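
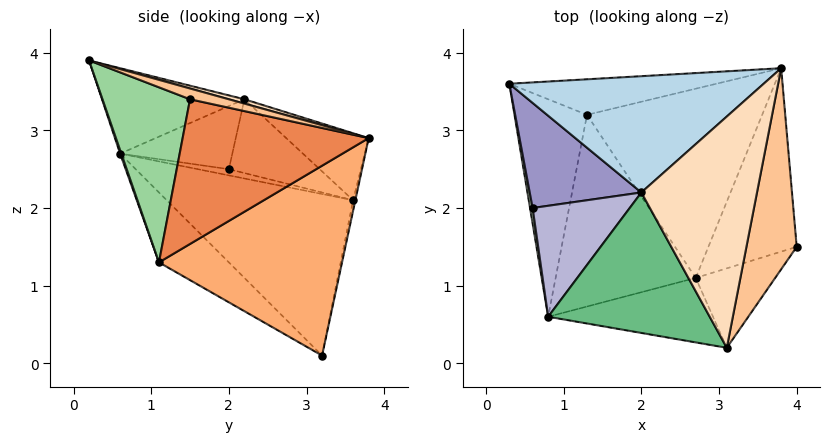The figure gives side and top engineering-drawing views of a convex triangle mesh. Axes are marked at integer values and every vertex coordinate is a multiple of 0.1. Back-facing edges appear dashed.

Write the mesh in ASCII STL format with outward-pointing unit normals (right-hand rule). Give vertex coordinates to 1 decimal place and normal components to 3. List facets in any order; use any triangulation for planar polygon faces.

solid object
 facet normal -0.010 0.980 -0.201
  outer loop
   vertex 1.3 3.2 0.1
   vertex 0.3 3.6 2.1
   vertex 3.8 3.8 2.9
  endloop
 endfacet
 facet normal -0.888 -0.228 -0.399
  outer loop
   vertex 0.8 0.6 2.7
   vertex 0.3 3.6 2.1
   vertex 1.3 3.2 0.1
  endloop
 endfacet
 facet normal -0.219 0.507 0.833
  outer loop
   vertex 2.0 2.2 3.4
   vertex 3.8 3.8 2.9
   vertex 0.3 3.6 2.1
  endloop
 endfacet
 facet normal -0.347 -0.629 -0.696
  outer loop
   vertex 2.7 1.1 1.3
   vertex 0.8 0.6 2.7
   vertex 1.3 3.2 0.1
  endloop
 endfacet
 facet normal 0.853 -0.039 -0.521
  outer loop
   vertex 2.7 1.1 1.3
   vertex 3.8 3.8 2.9
   vertex 4.0 1.5 3.4
  endloop
 endfacet
 facet normal 0.731 0.102 -0.675
  outer loop
   vertex 2.7 1.1 1.3
   vertex 1.3 3.2 0.1
   vertex 3.8 3.8 2.9
  endloop
 endfacet
 facet normal 0.204 0.225 0.953
  outer loop
   vertex 3.1 0.2 3.9
   vertex 4.0 1.5 3.4
   vertex 3.8 3.8 2.9
  endloop
 endfacet
 facet normal 0.036 0.261 0.965
  outer loop
   vertex 3.1 0.2 3.9
   vertex 3.8 3.8 2.9
   vertex 2.0 2.2 3.4
  endloop
 endfacet
 facet normal -0.467 -0.036 0.883
  outer loop
   vertex 3.1 0.2 3.9
   vertex 2.0 2.2 3.4
   vertex 0.8 0.6 2.7
  endloop
 endfacet
 facet normal 0.715 -0.620 -0.324
  outer loop
   vertex 3.1 0.2 3.9
   vertex 2.7 1.1 1.3
   vertex 4.0 1.5 3.4
  endloop
 endfacet
 facet normal 0.007 -0.945 -0.328
  outer loop
   vertex 3.1 0.2 3.9
   vertex 0.8 0.6 2.7
   vertex 2.7 1.1 1.3
  endloop
 endfacet
 facet normal -0.920 -0.077 0.383
  outer loop
   vertex 0.6 2.0 2.5
   vertex 0.3 3.6 2.1
   vertex 0.8 0.6 2.7
  endloop
 endfacet
 facet normal -0.548 0.105 0.830
  outer loop
   vertex 0.6 2.0 2.5
   vertex 2.0 2.2 3.4
   vertex 0.3 3.6 2.1
  endloop
 endfacet
 facet normal -0.545 0.042 0.838
  outer loop
   vertex 0.6 2.0 2.5
   vertex 0.8 0.6 2.7
   vertex 2.0 2.2 3.4
  endloop
 endfacet
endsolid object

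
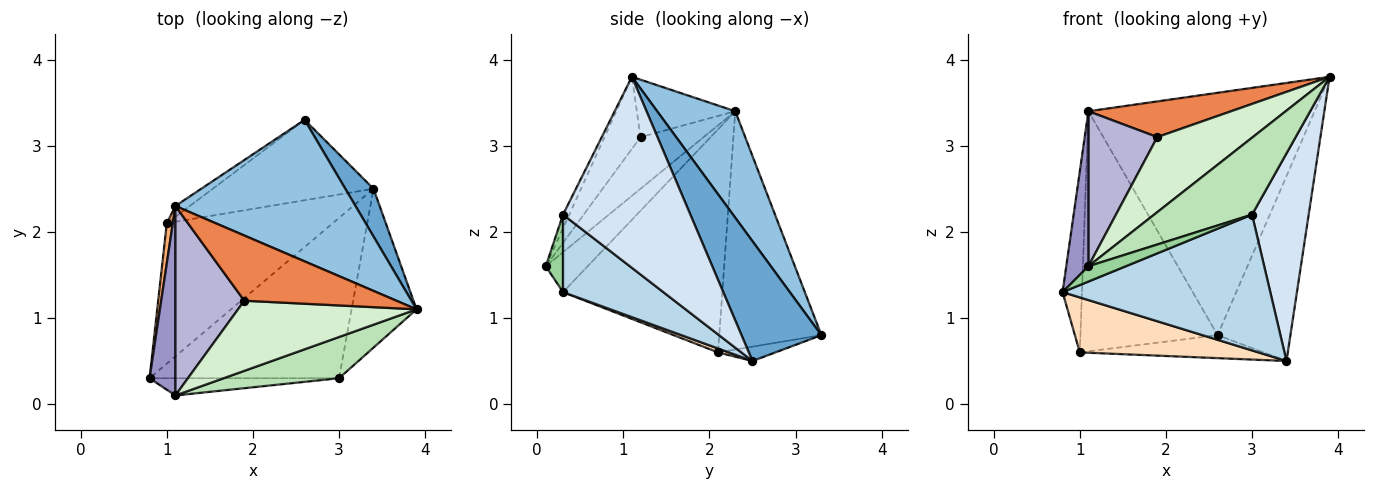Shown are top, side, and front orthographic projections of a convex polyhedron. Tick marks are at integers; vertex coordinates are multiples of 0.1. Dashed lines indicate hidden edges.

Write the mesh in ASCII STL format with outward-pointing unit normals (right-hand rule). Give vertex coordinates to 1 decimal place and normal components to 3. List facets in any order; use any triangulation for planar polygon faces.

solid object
 facet normal 0.728 0.664 0.171
  outer loop
   vertex 3.4 2.5 0.5
   vertex 2.6 3.3 0.8
   vertex 3.9 1.1 3.8
  endloop
 endfacet
 facet normal 0.286 0.828 0.483
  outer loop
   vertex 1.1 2.3 3.4
   vertex 3.9 1.1 3.8
   vertex 2.6 3.3 0.8
  endloop
 endfacet
 facet normal 0.298 -0.617 -0.728
  outer loop
   vertex 3.0 0.3 2.2
   vertex 0.8 0.3 1.3
   vertex 3.4 2.5 0.5
  endloop
 endfacet
 facet normal 0.873 -0.388 -0.297
  outer loop
   vertex 3.0 0.3 2.2
   vertex 3.4 2.5 0.5
   vertex 3.9 1.1 3.8
  endloop
 endfacet
 facet normal -0.314 -0.456 0.833
  outer loop
   vertex 1.9 1.2 3.1
   vertex 3.9 1.1 3.8
   vertex 1.1 2.3 3.4
  endloop
 endfacet
 facet normal -0.992 0.121 0.027
  outer loop
   vertex 1.0 2.1 0.6
   vertex 0.8 0.3 1.3
   vertex 1.1 2.3 3.4
  endloop
 endfacet
 facet normal -0.597 0.802 -0.036
  outer loop
   vertex 1.0 2.1 0.6
   vertex 1.1 2.3 3.4
   vertex 2.6 3.3 0.8
  endloop
 endfacet
 facet normal 0.022 -0.364 -0.931
  outer loop
   vertex 1.0 2.1 0.6
   vertex 3.4 2.5 0.5
   vertex 0.8 0.3 1.3
  endloop
 endfacet
 facet normal -0.086 0.274 -0.958
  outer loop
   vertex 1.0 2.1 0.6
   vertex 2.6 3.3 0.8
   vertex 3.4 2.5 0.5
  endloop
 endfacet
 facet normal 0.293 -0.634 -0.716
  outer loop
   vertex 1.1 0.1 1.6
   vertex 0.8 0.3 1.3
   vertex 3.0 0.3 2.2
  endloop
 endfacet
 facet normal -0.056 -0.880 0.472
  outer loop
   vertex 1.1 0.1 1.6
   vertex 3.0 0.3 2.2
   vertex 3.9 1.1 3.8
  endloop
 endfacet
 facet normal -0.266 -0.704 0.658
  outer loop
   vertex 1.1 0.1 1.6
   vertex 3.9 1.1 3.8
   vertex 1.9 1.2 3.1
  endloop
 endfacet
 facet normal -0.767 -0.406 0.496
  outer loop
   vertex 1.1 0.1 1.6
   vertex 1.1 2.3 3.4
   vertex 0.8 0.3 1.3
  endloop
 endfacet
 facet normal -0.502 -0.548 0.669
  outer loop
   vertex 1.1 0.1 1.6
   vertex 1.9 1.2 3.1
   vertex 1.1 2.3 3.4
  endloop
 endfacet
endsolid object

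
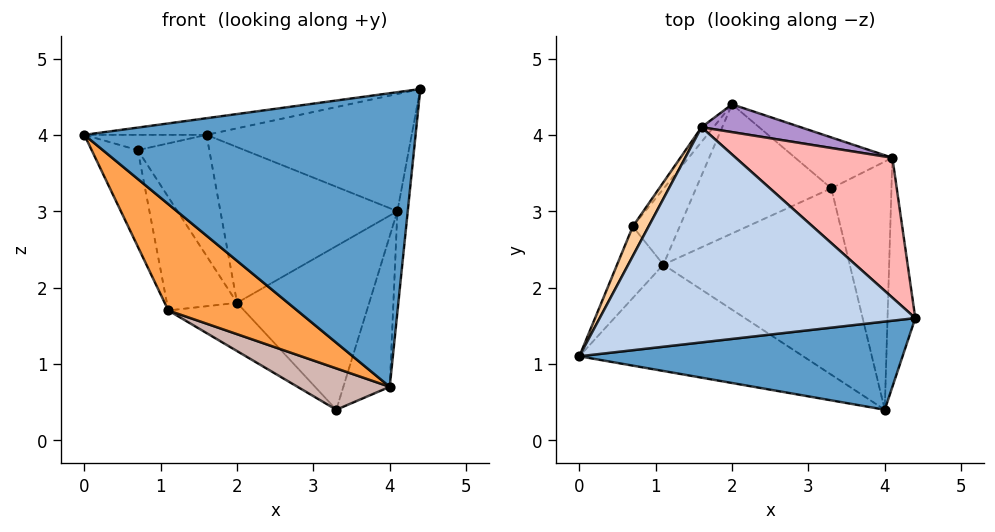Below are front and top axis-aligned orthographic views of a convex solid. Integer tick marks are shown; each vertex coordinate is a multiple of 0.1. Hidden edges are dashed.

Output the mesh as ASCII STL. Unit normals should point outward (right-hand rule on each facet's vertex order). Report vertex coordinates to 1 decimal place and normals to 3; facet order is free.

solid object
 facet normal 0.069 -0.955 0.287
  outer loop
   vertex 4.0 0.4 0.7
   vertex 4.4 1.6 4.6
   vertex 0.0 1.1 4.0
  endloop
 endfacet
 facet normal -0.143 0.076 0.987
  outer loop
   vertex 1.6 4.1 4.0
   vertex 0.0 1.1 4.0
   vertex 4.4 1.6 4.6
  endloop
 endfacet
 facet normal -0.577 -0.577 -0.577
  outer loop
   vertex 1.1 2.3 1.7
   vertex 4.0 0.4 0.7
   vertex 0.0 1.1 4.0
  endloop
 endfacet
 facet normal -0.652 0.348 0.674
  outer loop
   vertex 0.7 2.8 3.8
   vertex 0.0 1.1 4.0
   vertex 1.6 4.1 4.0
  endloop
 endfacet
 facet normal -0.815 0.575 -0.070
  outer loop
   vertex 0.7 2.8 3.8
   vertex 1.6 4.1 4.0
   vertex 2.0 4.4 1.8
  endloop
 endfacet
 facet normal -0.905 0.343 -0.254
  outer loop
   vertex 0.7 2.8 3.8
   vertex 1.1 2.3 1.7
   vertex 0.0 1.1 4.0
  endloop
 endfacet
 facet normal -0.883 0.391 -0.261
  outer loop
   vertex 0.7 2.8 3.8
   vertex 2.0 4.4 1.8
   vertex 1.1 2.3 1.7
  endloop
 endfacet
 facet normal 0.379 0.595 0.709
  outer loop
   vertex 4.1 3.7 3.0
   vertex 1.6 4.1 4.0
   vertex 4.4 1.6 4.6
  endloop
 endfacet
 facet normal 0.222 0.960 0.171
  outer loop
   vertex 4.1 3.7 3.0
   vertex 2.0 4.4 1.8
   vertex 1.6 4.1 4.0
  endloop
 endfacet
 facet normal 0.992 0.052 -0.118
  outer loop
   vertex 4.1 3.7 3.0
   vertex 4.4 1.6 4.6
   vertex 4.0 0.4 0.7
  endloop
 endfacet
 facet normal -0.580 0.285 -0.763
  outer loop
   vertex 3.3 3.3 0.4
   vertex 1.1 2.3 1.7
   vertex 2.0 4.4 1.8
  endloop
 endfacet
 facet normal -0.432 -0.195 -0.881
  outer loop
   vertex 3.3 3.3 0.4
   vertex 4.0 0.4 0.7
   vertex 1.1 2.3 1.7
  endloop
 endfacet
 facet normal 0.439 0.858 -0.267
  outer loop
   vertex 3.3 3.3 0.4
   vertex 2.0 4.4 1.8
   vertex 4.1 3.7 3.0
  endloop
 endfacet
 facet normal 0.929 0.192 -0.315
  outer loop
   vertex 3.3 3.3 0.4
   vertex 4.1 3.7 3.0
   vertex 4.0 0.4 0.7
  endloop
 endfacet
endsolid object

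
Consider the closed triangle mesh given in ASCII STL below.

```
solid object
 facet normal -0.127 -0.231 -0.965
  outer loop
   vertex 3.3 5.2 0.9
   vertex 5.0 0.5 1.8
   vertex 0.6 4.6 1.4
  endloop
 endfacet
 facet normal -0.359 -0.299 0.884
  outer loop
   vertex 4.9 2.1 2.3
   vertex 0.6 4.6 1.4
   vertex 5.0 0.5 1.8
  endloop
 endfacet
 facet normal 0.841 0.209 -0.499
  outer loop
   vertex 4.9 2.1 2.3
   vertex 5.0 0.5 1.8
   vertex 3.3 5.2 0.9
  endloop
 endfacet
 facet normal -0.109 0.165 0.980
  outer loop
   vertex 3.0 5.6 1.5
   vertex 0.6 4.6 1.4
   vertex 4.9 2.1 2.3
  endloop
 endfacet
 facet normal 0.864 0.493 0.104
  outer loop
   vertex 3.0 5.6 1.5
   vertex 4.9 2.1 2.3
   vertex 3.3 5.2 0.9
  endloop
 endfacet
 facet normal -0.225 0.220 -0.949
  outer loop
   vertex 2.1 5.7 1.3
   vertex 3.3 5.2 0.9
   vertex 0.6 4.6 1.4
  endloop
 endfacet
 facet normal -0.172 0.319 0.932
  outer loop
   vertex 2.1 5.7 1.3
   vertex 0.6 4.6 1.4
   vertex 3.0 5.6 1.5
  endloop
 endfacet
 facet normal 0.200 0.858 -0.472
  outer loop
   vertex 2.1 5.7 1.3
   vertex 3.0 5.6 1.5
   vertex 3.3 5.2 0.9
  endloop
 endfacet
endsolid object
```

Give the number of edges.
12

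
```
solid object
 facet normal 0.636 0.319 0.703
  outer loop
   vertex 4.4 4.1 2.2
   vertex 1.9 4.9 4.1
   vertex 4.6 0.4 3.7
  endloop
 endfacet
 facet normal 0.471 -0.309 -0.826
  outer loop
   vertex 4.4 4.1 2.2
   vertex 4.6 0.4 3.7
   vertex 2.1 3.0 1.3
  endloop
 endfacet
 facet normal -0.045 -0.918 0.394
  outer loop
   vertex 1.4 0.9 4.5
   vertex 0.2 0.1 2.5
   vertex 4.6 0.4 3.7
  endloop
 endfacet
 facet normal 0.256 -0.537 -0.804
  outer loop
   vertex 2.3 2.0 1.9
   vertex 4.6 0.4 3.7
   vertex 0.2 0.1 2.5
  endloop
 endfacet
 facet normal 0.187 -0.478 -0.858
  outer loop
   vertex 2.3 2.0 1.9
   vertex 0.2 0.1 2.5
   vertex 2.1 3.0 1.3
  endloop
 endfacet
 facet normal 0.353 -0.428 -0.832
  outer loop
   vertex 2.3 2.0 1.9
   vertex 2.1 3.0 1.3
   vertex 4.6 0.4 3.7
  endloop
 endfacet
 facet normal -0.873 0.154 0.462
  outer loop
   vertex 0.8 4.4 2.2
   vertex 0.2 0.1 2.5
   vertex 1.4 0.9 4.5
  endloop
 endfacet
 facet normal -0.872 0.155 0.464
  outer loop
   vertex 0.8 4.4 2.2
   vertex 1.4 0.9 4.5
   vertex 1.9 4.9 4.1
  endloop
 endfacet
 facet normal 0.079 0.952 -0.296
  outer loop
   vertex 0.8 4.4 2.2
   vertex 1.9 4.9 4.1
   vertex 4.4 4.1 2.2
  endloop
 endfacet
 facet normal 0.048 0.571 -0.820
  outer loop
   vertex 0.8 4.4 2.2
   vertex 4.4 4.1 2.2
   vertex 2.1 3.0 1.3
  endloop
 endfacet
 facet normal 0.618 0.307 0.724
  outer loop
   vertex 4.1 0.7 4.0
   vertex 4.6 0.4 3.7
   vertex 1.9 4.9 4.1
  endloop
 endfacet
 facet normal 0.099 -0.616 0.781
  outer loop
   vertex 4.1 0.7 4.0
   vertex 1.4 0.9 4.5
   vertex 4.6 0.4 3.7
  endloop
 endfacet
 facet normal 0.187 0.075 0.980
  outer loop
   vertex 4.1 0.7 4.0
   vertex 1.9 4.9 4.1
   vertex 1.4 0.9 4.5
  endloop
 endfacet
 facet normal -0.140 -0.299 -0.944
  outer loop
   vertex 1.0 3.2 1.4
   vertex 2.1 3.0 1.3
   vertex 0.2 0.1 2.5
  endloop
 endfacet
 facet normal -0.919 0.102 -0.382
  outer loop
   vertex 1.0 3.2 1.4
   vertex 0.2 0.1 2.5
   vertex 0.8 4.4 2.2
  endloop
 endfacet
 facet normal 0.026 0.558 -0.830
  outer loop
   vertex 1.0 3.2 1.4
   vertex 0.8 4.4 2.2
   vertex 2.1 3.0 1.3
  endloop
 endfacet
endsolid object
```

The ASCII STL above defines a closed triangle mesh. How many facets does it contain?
16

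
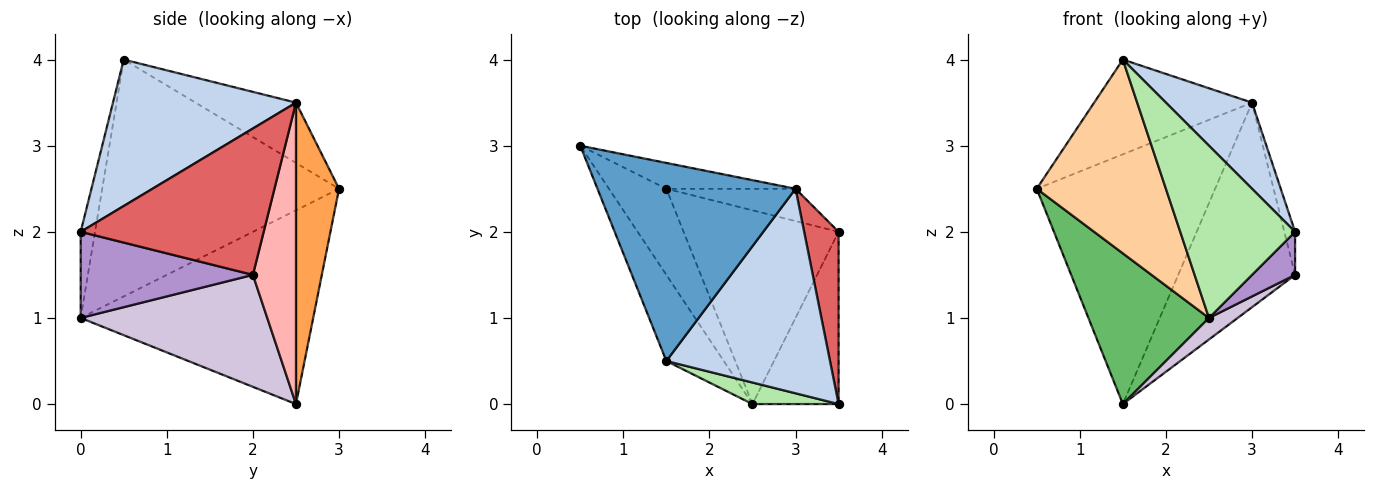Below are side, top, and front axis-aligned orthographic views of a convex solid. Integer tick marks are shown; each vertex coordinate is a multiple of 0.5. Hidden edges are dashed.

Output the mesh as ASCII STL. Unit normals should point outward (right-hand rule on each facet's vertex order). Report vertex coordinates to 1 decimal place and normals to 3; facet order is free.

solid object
 facet normal -0.265 0.416 0.870
  outer loop
   vertex 3.0 2.5 3.5
   vertex 0.5 3.0 2.5
   vertex 1.5 0.5 4.0
  endloop
 endfacet
 facet normal 0.636 -0.299 0.711
  outer loop
   vertex 3.0 2.5 3.5
   vertex 1.5 0.5 4.0
   vertex 3.5 0.0 2.0
  endloop
 endfacet
 facet normal 0.233 0.967 -0.100
  outer loop
   vertex 3.0 2.5 3.5
   vertex 1.5 2.5 0.0
   vertex 0.5 3.0 2.5
  endloop
 endfacet
 facet normal -0.859 -0.468 -0.208
  outer loop
   vertex 2.5 0.0 1.0
   vertex 1.5 0.5 4.0
   vertex 0.5 3.0 2.5
  endloop
 endfacet
 facet normal -0.859 -0.445 -0.254
  outer loop
   vertex 2.5 0.0 1.0
   vertex 0.5 3.0 2.5
   vertex 1.5 2.5 0.0
  endloop
 endfacet
 facet normal -0.123 -0.985 0.123
  outer loop
   vertex 2.5 0.0 1.0
   vertex 3.5 0.0 2.0
   vertex 1.5 0.5 4.0
  endloop
 endfacet
 facet normal 0.972 0.057 0.229
  outer loop
   vertex 3.5 2.0 1.5
   vertex 3.0 2.5 3.5
   vertex 3.5 0.0 2.0
  endloop
 endfacet
 facet normal 0.342 0.928 -0.147
  outer loop
   vertex 3.5 2.0 1.5
   vertex 1.5 2.5 0.0
   vertex 3.0 2.5 3.5
  endloop
 endfacet
 facet normal 0.696 -0.174 -0.696
  outer loop
   vertex 3.5 2.0 1.5
   vertex 3.5 0.0 2.0
   vertex 2.5 0.0 1.0
  endloop
 endfacet
 facet normal 0.583 -0.090 -0.807
  outer loop
   vertex 3.5 2.0 1.5
   vertex 2.5 0.0 1.0
   vertex 1.5 2.5 0.0
  endloop
 endfacet
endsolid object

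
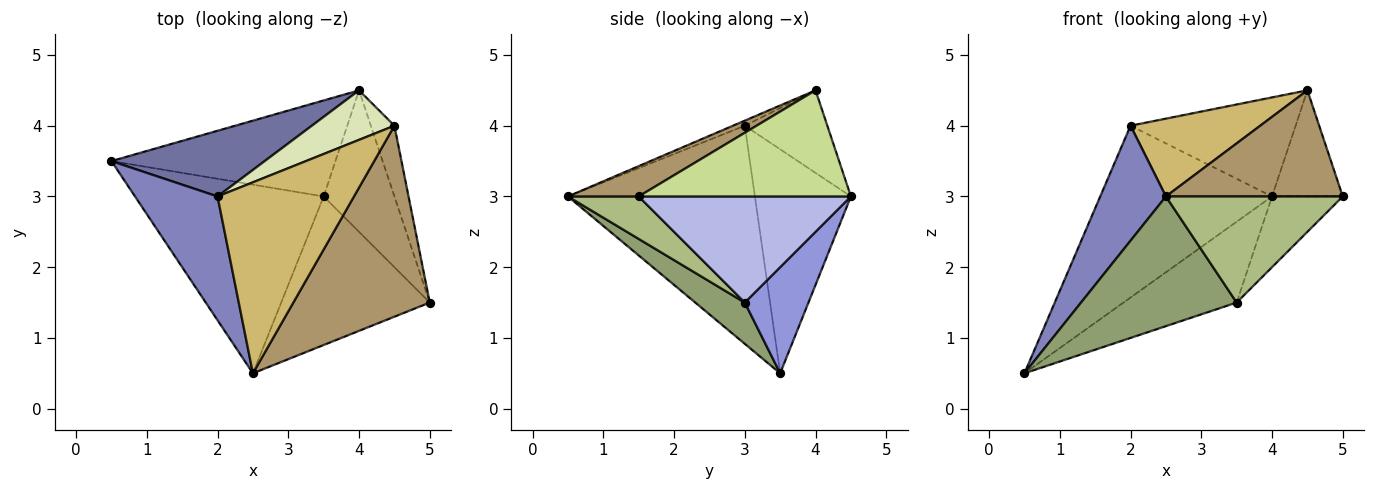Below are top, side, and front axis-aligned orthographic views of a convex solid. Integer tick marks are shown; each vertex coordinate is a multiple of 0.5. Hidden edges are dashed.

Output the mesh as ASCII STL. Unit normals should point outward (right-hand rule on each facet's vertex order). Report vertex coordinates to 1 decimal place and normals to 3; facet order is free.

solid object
 facet normal -0.463 0.828 0.317
  outer loop
   vertex 2.0 3.0 4.0
   vertex 4.0 4.5 3.0
   vertex 0.5 3.5 0.5
  endloop
 endfacet
 facet normal -0.889 -0.312 0.336
  outer loop
   vertex 2.0 3.0 4.0
   vertex 0.5 3.5 0.5
   vertex 2.5 0.5 3.0
  endloop
 endfacet
 facet normal 0.341 0.606 -0.719
  outer loop
   vertex 3.5 3.0 1.5
   vertex 0.5 3.5 0.5
   vertex 4.0 4.5 3.0
  endloop
 endfacet
 facet normal 0.802 0.267 -0.535
  outer loop
   vertex 3.5 3.0 1.5
   vertex 4.0 4.5 3.0
   vertex 5.0 1.5 3.0
  endloop
 endfacet
 facet normal 0.177 -0.558 -0.811
  outer loop
   vertex 3.5 3.0 1.5
   vertex 2.5 0.5 3.0
   vertex 0.5 3.5 0.5
  endloop
 endfacet
 facet normal 0.226 -0.566 -0.793
  outer loop
   vertex 3.5 3.0 1.5
   vertex 5.0 1.5 3.0
   vertex 2.5 0.5 3.0
  endloop
 endfacet
 facet normal 0.928 0.309 -0.206
  outer loop
   vertex 4.5 4.0 4.5
   vertex 5.0 1.5 3.0
   vertex 4.0 4.5 3.0
  endloop
 endfacet
 facet normal -0.408 0.816 0.408
  outer loop
   vertex 4.5 4.0 4.5
   vertex 4.0 4.5 3.0
   vertex 2.0 3.0 4.0
  endloop
 endfacet
 facet normal 0.191 -0.477 0.858
  outer loop
   vertex 4.5 4.0 4.5
   vertex 2.5 0.5 3.0
   vertex 5.0 1.5 3.0
  endloop
 endfacet
 facet normal -0.034 -0.377 0.926
  outer loop
   vertex 4.5 4.0 4.5
   vertex 2.0 3.0 4.0
   vertex 2.5 0.5 3.0
  endloop
 endfacet
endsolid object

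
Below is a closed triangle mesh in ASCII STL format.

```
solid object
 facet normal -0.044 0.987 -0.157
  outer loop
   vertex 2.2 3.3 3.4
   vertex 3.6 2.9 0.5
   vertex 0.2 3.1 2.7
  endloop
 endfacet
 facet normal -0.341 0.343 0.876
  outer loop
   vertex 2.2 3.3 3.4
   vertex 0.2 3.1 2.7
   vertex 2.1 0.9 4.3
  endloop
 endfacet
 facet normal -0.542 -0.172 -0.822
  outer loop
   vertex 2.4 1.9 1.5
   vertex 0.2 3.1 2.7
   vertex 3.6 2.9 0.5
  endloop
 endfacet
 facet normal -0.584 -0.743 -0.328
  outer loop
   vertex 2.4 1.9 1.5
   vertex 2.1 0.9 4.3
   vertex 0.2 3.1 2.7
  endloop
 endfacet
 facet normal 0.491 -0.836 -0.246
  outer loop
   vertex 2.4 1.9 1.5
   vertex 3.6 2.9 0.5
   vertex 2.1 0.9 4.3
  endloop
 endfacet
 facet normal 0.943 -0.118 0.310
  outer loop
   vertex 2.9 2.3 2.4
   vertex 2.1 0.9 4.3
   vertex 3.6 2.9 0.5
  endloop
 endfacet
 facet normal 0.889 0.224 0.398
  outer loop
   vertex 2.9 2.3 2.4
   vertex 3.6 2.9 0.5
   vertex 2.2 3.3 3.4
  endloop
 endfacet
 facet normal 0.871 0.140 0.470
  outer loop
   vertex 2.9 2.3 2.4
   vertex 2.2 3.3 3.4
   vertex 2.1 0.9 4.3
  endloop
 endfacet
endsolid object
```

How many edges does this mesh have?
12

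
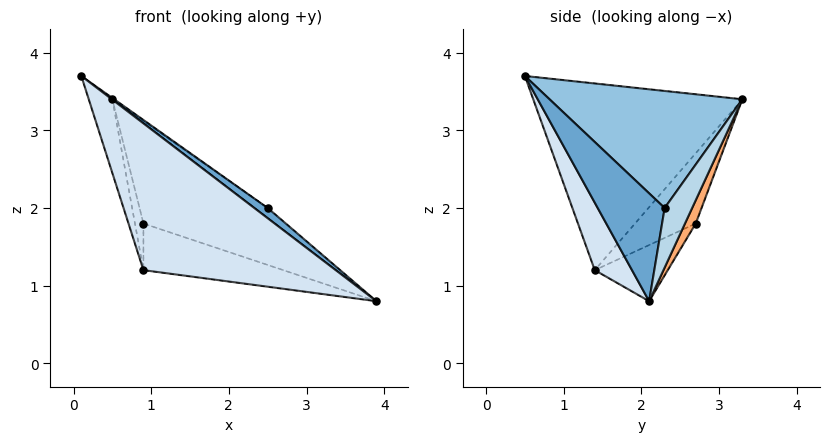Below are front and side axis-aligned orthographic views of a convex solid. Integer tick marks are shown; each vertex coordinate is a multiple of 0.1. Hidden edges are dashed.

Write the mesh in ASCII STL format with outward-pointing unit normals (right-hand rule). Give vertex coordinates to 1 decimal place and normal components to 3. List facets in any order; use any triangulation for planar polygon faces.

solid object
 facet normal 0.635 -0.127 0.762
  outer loop
   vertex 2.5 2.3 2.0
   vertex 0.1 0.5 3.7
   vertex 3.9 2.1 0.8
  endloop
 endfacet
 facet normal 0.575 0.005 0.818
  outer loop
   vertex 2.5 2.3 2.0
   vertex 0.5 3.3 3.4
   vertex 0.1 0.5 3.7
  endloop
 endfacet
 facet normal 0.644 0.308 0.700
  outer loop
   vertex 2.5 2.3 2.0
   vertex 3.9 2.1 0.8
   vertex 0.5 3.3 3.4
  endloop
 endfacet
 facet normal 0.182 -0.942 -0.281
  outer loop
   vertex 0.9 1.4 1.2
   vertex 3.9 2.1 0.8
   vertex 0.1 0.5 3.7
  endloop
 endfacet
 facet normal -0.957 0.108 -0.267
  outer loop
   vertex 0.9 1.4 1.2
   vertex 0.1 0.5 3.7
   vertex 0.5 3.3 3.4
  endloop
 endfacet
 facet normal 0.077 0.940 -0.333
  outer loop
   vertex 0.9 2.7 1.8
   vertex 0.5 3.3 3.4
   vertex 3.9 2.1 0.8
  endloop
 endfacet
 facet normal -0.214 0.409 -0.887
  outer loop
   vertex 0.9 2.7 1.8
   vertex 3.9 2.1 0.8
   vertex 0.9 1.4 1.2
  endloop
 endfacet
 facet normal -0.949 0.132 -0.287
  outer loop
   vertex 0.9 2.7 1.8
   vertex 0.9 1.4 1.2
   vertex 0.5 3.3 3.4
  endloop
 endfacet
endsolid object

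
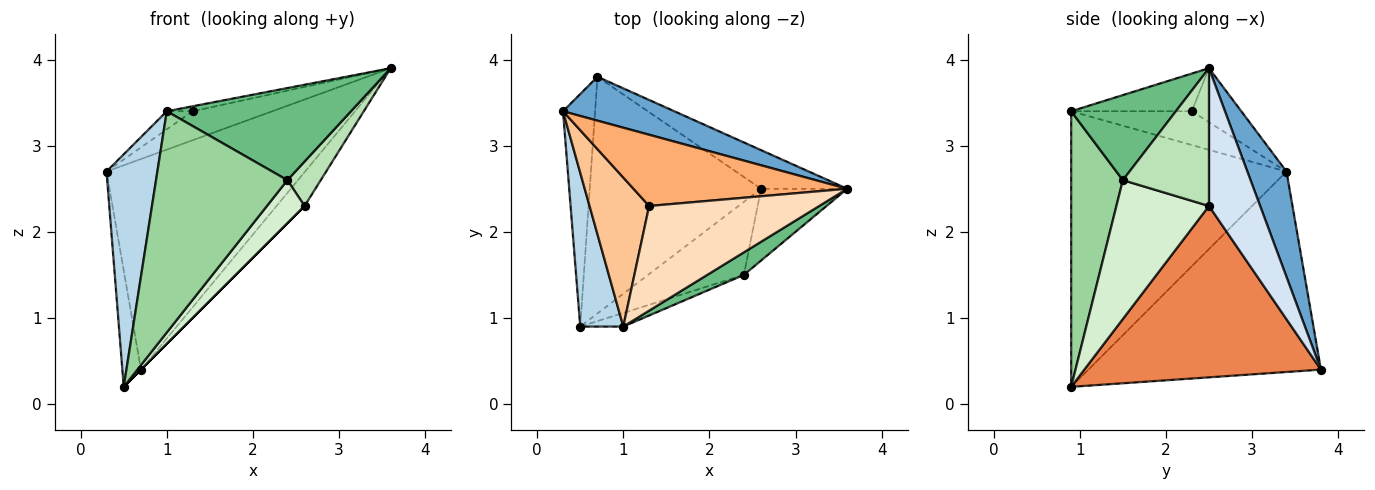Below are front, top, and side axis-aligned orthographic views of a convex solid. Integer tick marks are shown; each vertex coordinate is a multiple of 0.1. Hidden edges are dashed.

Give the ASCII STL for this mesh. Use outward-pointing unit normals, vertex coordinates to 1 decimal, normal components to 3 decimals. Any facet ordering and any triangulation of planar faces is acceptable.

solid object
 facet normal 0.189 0.961 0.200
  outer loop
   vertex 0.7 3.8 0.4
   vertex 0.3 3.4 2.7
   vertex 3.6 2.5 3.9
  endloop
 endfacet
 facet normal -0.984 0.079 -0.157
  outer loop
   vertex 0.7 3.8 0.4
   vertex 0.5 0.9 0.2
   vertex 0.3 3.4 2.7
  endloop
 endfacet
 facet normal -0.962 -0.227 0.150
  outer loop
   vertex 1.0 0.9 3.4
   vertex 0.3 3.4 2.7
   vertex 0.5 0.9 0.2
  endloop
 endfacet
 facet normal 0.769 0.421 -0.481
  outer loop
   vertex 2.6 2.5 2.3
   vertex 0.7 3.8 0.4
   vertex 3.6 2.5 3.9
  endloop
 endfacet
 facet normal 0.707 0.000 -0.707
  outer loop
   vertex 2.6 2.5 2.3
   vertex 0.5 0.9 0.2
   vertex 0.7 3.8 0.4
  endloop
 endfacet
 facet normal -0.228 0.367 0.902
  outer loop
   vertex 1.3 2.3 3.4
   vertex 3.6 2.5 3.9
   vertex 0.3 3.4 2.7
  endloop
 endfacet
 facet normal -0.490 0.105 0.865
  outer loop
   vertex 1.3 2.3 3.4
   vertex 0.3 3.4 2.7
   vertex 1.0 0.9 3.4
  endloop
 endfacet
 facet normal -0.216 0.046 0.975
  outer loop
   vertex 1.3 2.3 3.4
   vertex 1.0 0.9 3.4
   vertex 3.6 2.5 3.9
  endloop
 endfacet
 facet normal 0.483 -0.850 0.208
  outer loop
   vertex 2.4 1.5 2.6
   vertex 3.6 2.5 3.9
   vertex 1.0 0.9 3.4
  endloop
 endfacet
 facet normal 0.366 -0.929 -0.057
  outer loop
   vertex 2.4 1.5 2.6
   vertex 1.0 0.9 3.4
   vertex 0.5 0.9 0.2
  endloop
 endfacet
 facet normal 0.806 -0.312 -0.504
  outer loop
   vertex 2.4 1.5 2.6
   vertex 2.6 2.5 2.3
   vertex 3.6 2.5 3.9
  endloop
 endfacet
 facet normal 0.780 -0.318 -0.538
  outer loop
   vertex 2.4 1.5 2.6
   vertex 0.5 0.9 0.2
   vertex 2.6 2.5 2.3
  endloop
 endfacet
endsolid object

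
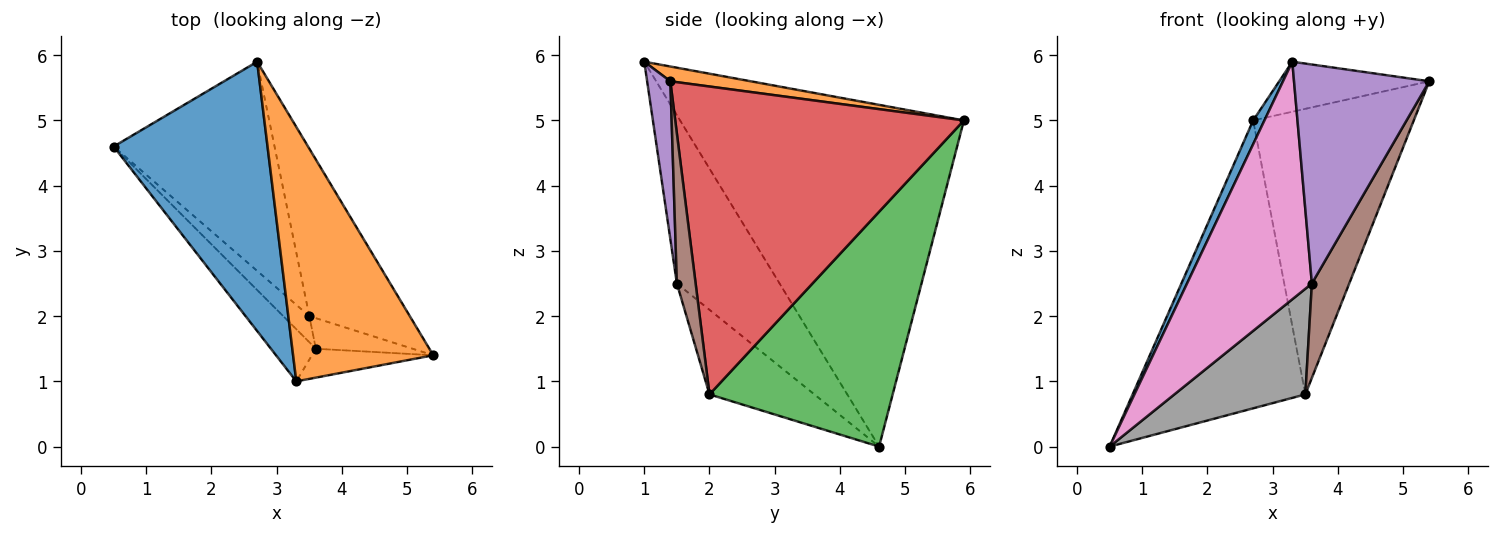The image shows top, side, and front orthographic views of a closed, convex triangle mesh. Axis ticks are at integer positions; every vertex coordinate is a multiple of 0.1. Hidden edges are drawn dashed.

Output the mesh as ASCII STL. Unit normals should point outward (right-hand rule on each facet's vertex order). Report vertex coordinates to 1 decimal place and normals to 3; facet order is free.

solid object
 facet normal -0.911 -0.036 0.410
  outer loop
   vertex 3.3 1.0 5.9
   vertex 2.7 5.9 5.0
   vertex 0.5 4.6 0.0
  endloop
 endfacet
 facet normal 0.103 0.192 0.976
  outer loop
   vertex 3.3 1.0 5.9
   vertex 5.4 1.4 5.6
   vertex 2.7 5.9 5.0
  endloop
 endfacet
 facet normal 0.651 0.614 -0.446
  outer loop
   vertex 3.5 2.0 0.8
   vertex 0.5 4.6 0.0
   vertex 2.7 5.9 5.0
  endloop
 endfacet
 facet normal 0.840 0.468 -0.274
  outer loop
   vertex 3.5 2.0 0.8
   vertex 2.7 5.9 5.0
   vertex 5.4 1.4 5.6
  endloop
 endfacet
 facet normal 0.168 -0.977 -0.129
  outer loop
   vertex 3.6 1.5 2.5
   vertex 5.4 1.4 5.6
   vertex 3.3 1.0 5.9
  endloop
 endfacet
 facet normal 0.431 -0.859 -0.278
  outer loop
   vertex 3.6 1.5 2.5
   vertex 3.5 2.0 0.8
   vertex 5.4 1.4 5.6
  endloop
 endfacet
 facet normal -0.626 -0.761 -0.167
  outer loop
   vertex 3.6 1.5 2.5
   vertex 3.3 1.0 5.9
   vertex 0.5 4.6 0.0
  endloop
 endfacet
 facet normal -0.614 -0.766 -0.189
  outer loop
   vertex 3.6 1.5 2.5
   vertex 0.5 4.6 0.0
   vertex 3.5 2.0 0.8
  endloop
 endfacet
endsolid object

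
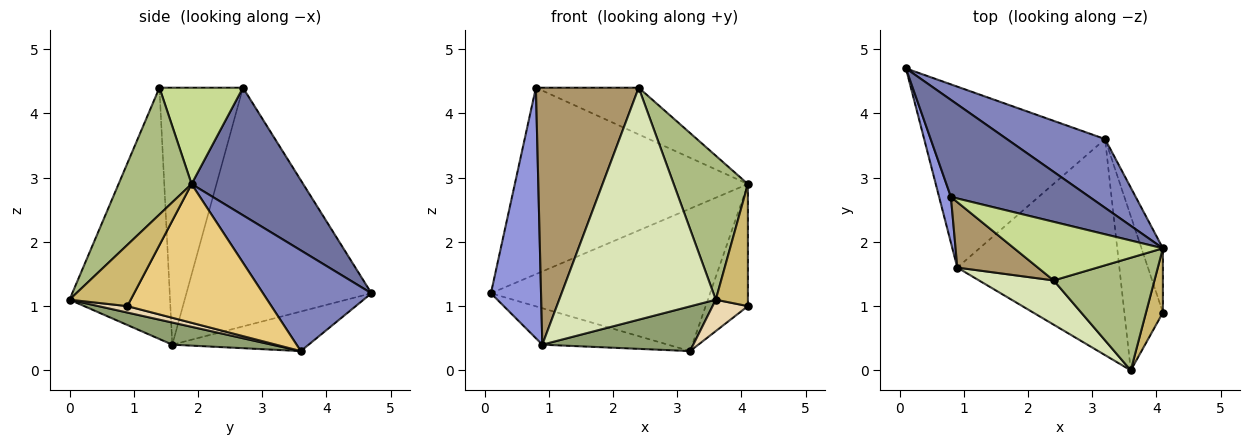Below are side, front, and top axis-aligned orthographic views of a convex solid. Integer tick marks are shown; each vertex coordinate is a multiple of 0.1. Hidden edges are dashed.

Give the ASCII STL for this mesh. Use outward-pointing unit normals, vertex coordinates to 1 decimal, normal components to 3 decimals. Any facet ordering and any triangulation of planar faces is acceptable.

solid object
 facet normal 0.391 0.816 0.425
  outer loop
   vertex 0.8 2.7 4.4
   vertex 4.1 1.9 2.9
   vertex 0.1 4.7 1.2
  endloop
 endfacet
 facet normal 0.407 0.823 0.397
  outer loop
   vertex 3.2 3.6 0.3
   vertex 0.1 4.7 1.2
   vertex 4.1 1.9 2.9
  endloop
 endfacet
 facet normal -0.964 -0.261 0.048
  outer loop
   vertex 0.9 1.6 0.4
   vertex 0.8 2.7 4.4
   vertex 0.1 4.7 1.2
  endloop
 endfacet
 facet normal -0.210 0.193 -0.958
  outer loop
   vertex 0.9 1.6 0.4
   vertex 0.1 4.7 1.2
   vertex 3.2 3.6 0.3
  endloop
 endfacet
 facet normal 0.133 -0.201 -0.971
  outer loop
   vertex 0.9 1.6 0.4
   vertex 3.2 3.6 0.3
   vertex 3.6 0.0 1.1
  endloop
 endfacet
 facet normal 0.613 -0.623 0.487
  outer loop
   vertex 2.4 1.4 4.4
   vertex 3.6 0.0 1.1
   vertex 4.1 1.9 2.9
  endloop
 endfacet
 facet normal 0.452 0.556 0.698
  outer loop
   vertex 2.4 1.4 4.4
   vertex 4.1 1.9 2.9
   vertex 0.8 2.7 4.4
  endloop
 endfacet
 facet normal -0.533 -0.831 0.159
  outer loop
   vertex 2.4 1.4 4.4
   vertex 0.9 1.6 0.4
   vertex 3.6 0.0 1.1
  endloop
 endfacet
 facet normal -0.619 -0.761 0.194
  outer loop
   vertex 2.4 1.4 4.4
   vertex 0.8 2.7 4.4
   vertex 0.9 1.6 0.4
  endloop
 endfacet
 facet normal 0.860 -0.451 0.238
  outer loop
   vertex 4.1 0.9 1.0
   vertex 4.1 1.9 2.9
   vertex 3.6 0.0 1.1
  endloop
 endfacet
 facet normal 0.949 0.278 -0.147
  outer loop
   vertex 4.1 0.9 1.0
   vertex 3.2 3.6 0.3
   vertex 4.1 1.9 2.9
  endloop
 endfacet
 facet normal 0.161 -0.197 -0.967
  outer loop
   vertex 4.1 0.9 1.0
   vertex 3.6 0.0 1.1
   vertex 3.2 3.6 0.3
  endloop
 endfacet
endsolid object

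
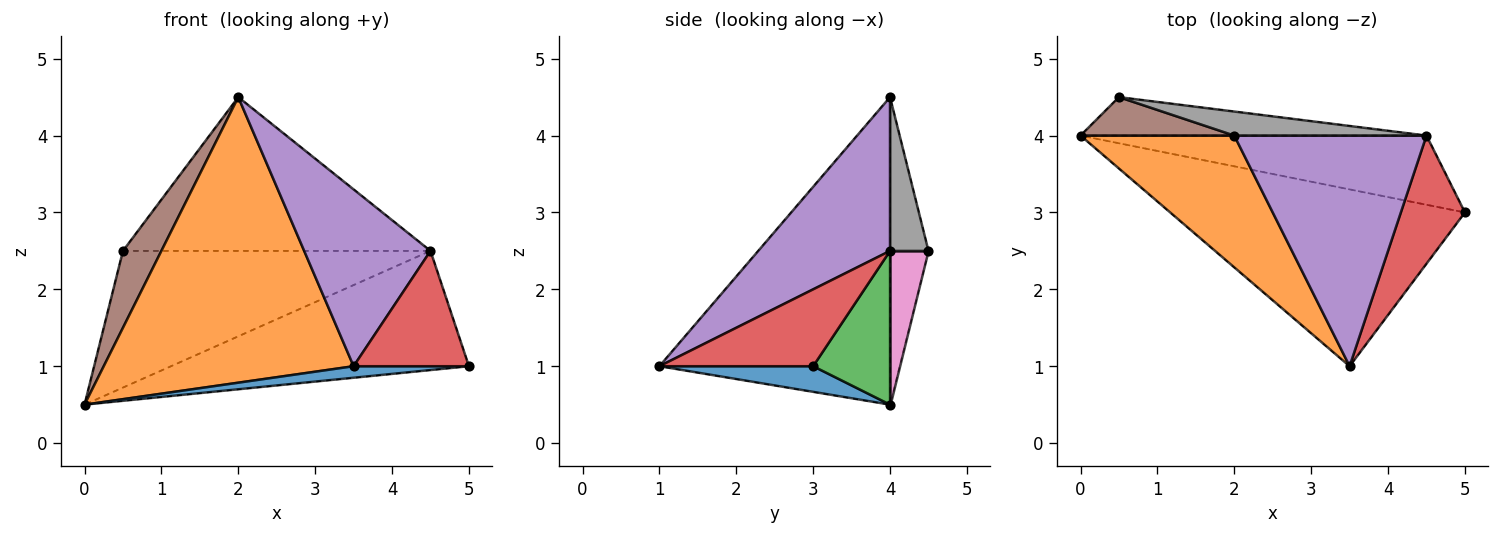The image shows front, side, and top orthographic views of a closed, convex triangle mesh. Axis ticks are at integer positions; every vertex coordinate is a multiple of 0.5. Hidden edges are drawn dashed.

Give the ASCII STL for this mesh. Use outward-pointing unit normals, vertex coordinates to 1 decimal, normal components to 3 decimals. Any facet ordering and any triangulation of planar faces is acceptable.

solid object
 facet normal 0.086 -0.065 -0.994
  outer loop
   vertex 3.5 1.0 1.0
   vertex 0.0 4.0 0.5
   vertex 5.0 3.0 1.0
  endloop
 endfacet
 facet normal -0.642 -0.696 0.321
  outer loop
   vertex 2.0 4.0 4.5
   vertex 0.0 4.0 0.5
   vertex 3.5 1.0 1.0
  endloop
 endfacet
 facet normal 0.218 0.844 -0.490
  outer loop
   vertex 4.5 4.0 2.5
   vertex 5.0 3.0 1.0
   vertex 0.0 4.0 0.5
  endloop
 endfacet
 facet normal 0.666 -0.499 0.555
  outer loop
   vertex 4.5 4.0 2.5
   vertex 3.5 1.0 1.0
   vertex 5.0 3.0 1.0
  endloop
 endfacet
 facet normal 0.536 -0.514 0.670
  outer loop
   vertex 4.5 4.0 2.5
   vertex 2.0 4.0 4.5
   vertex 3.5 1.0 1.0
  endloop
 endfacet
 facet normal -0.667 -0.667 0.333
  outer loop
   vertex 0.5 4.5 2.5
   vertex 0.0 4.0 0.5
   vertex 2.0 4.0 4.5
  endloop
 endfacet
 facet normal 0.119 0.956 -0.269
  outer loop
   vertex 0.5 4.5 2.5
   vertex 4.5 4.0 2.5
   vertex 0.0 4.0 0.5
  endloop
 endfacet
 facet normal 0.123 0.981 0.153
  outer loop
   vertex 0.5 4.5 2.5
   vertex 2.0 4.0 4.5
   vertex 4.5 4.0 2.5
  endloop
 endfacet
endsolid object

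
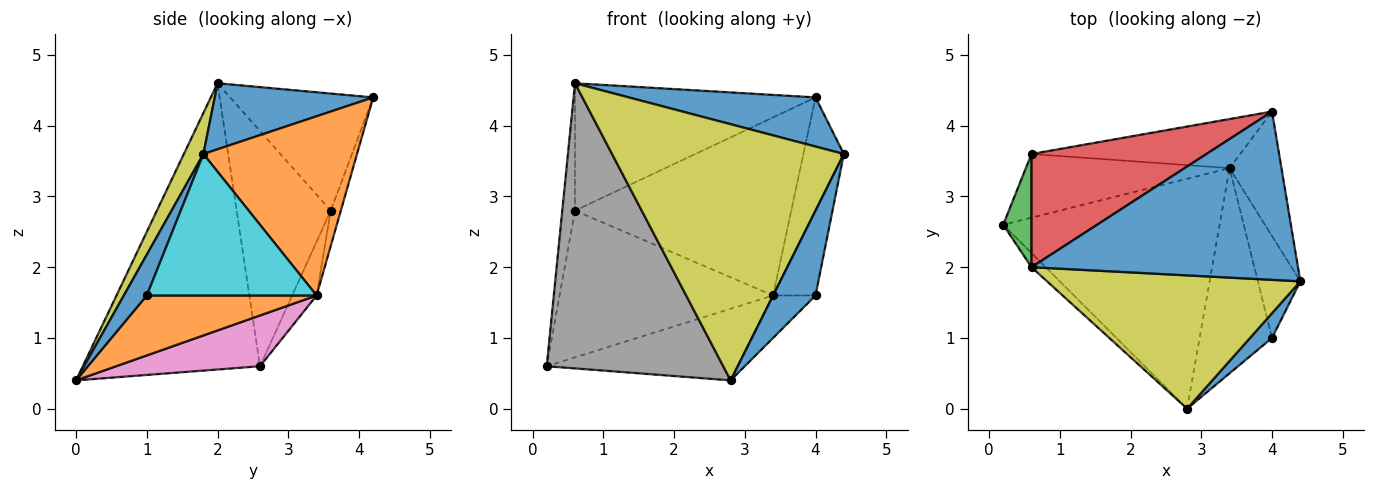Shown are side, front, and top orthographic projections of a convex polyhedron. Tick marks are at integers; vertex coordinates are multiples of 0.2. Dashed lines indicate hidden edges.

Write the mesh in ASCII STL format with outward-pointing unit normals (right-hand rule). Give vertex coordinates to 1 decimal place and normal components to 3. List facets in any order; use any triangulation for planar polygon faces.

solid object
 facet normal 0.231 -0.273 0.934
  outer loop
   vertex 0.6 2.0 4.6
   vertex 4.4 1.8 3.6
   vertex 4.0 4.2 4.4
  endloop
 endfacet
 facet normal 0.931 0.245 -0.270
  outer loop
   vertex 3.4 3.4 1.6
   vertex 4.0 4.2 4.4
   vertex 4.4 1.8 3.6
  endloop
 endfacet
 facet normal -0.984 0.133 0.118
  outer loop
   vertex 0.6 3.6 2.8
   vertex 0.2 2.6 0.6
   vertex 0.6 2.0 4.6
  endloop
 endfacet
 facet normal -0.406 0.683 0.607
  outer loop
   vertex 0.6 3.6 2.8
   vertex 0.6 2.0 4.6
   vertex 4.0 4.2 4.4
  endloop
 endfacet
 facet normal -0.104 0.912 -0.396
  outer loop
   vertex 0.6 3.6 2.8
   vertex 3.4 3.4 1.6
   vertex 0.2 2.6 0.6
  endloop
 endfacet
 facet normal -0.045 0.963 -0.266
  outer loop
   vertex 0.6 3.6 2.8
   vertex 4.0 4.2 4.4
   vertex 3.4 3.4 1.6
  endloop
 endfacet
 facet normal 0.219 0.290 -0.932
  outer loop
   vertex 2.8 0.0 0.4
   vertex 0.2 2.6 0.6
   vertex 3.4 3.4 1.6
  endloop
 endfacet
 facet normal -0.708 -0.705 -0.035
  outer loop
   vertex 2.8 0.0 0.4
   vertex 0.6 2.0 4.6
   vertex 0.2 2.6 0.6
  endloop
 endfacet
 facet normal 0.075 -0.885 0.460
  outer loop
   vertex 2.8 0.0 0.4
   vertex 4.4 1.8 3.6
   vertex 0.6 2.0 4.6
  endloop
 endfacet
 facet normal 0.931 0.233 -0.279
  outer loop
   vertex 4.0 1.0 1.6
   vertex 3.4 3.4 1.6
   vertex 4.4 1.8 3.6
  endloop
 endfacet
 facet normal 0.461 -0.852 0.248
  outer loop
   vertex 4.0 1.0 1.6
   vertex 4.4 1.8 3.6
   vertex 2.8 0.0 0.4
  endloop
 endfacet
 facet normal 0.630 0.157 -0.761
  outer loop
   vertex 4.0 1.0 1.6
   vertex 2.8 0.0 0.4
   vertex 3.4 3.4 1.6
  endloop
 endfacet
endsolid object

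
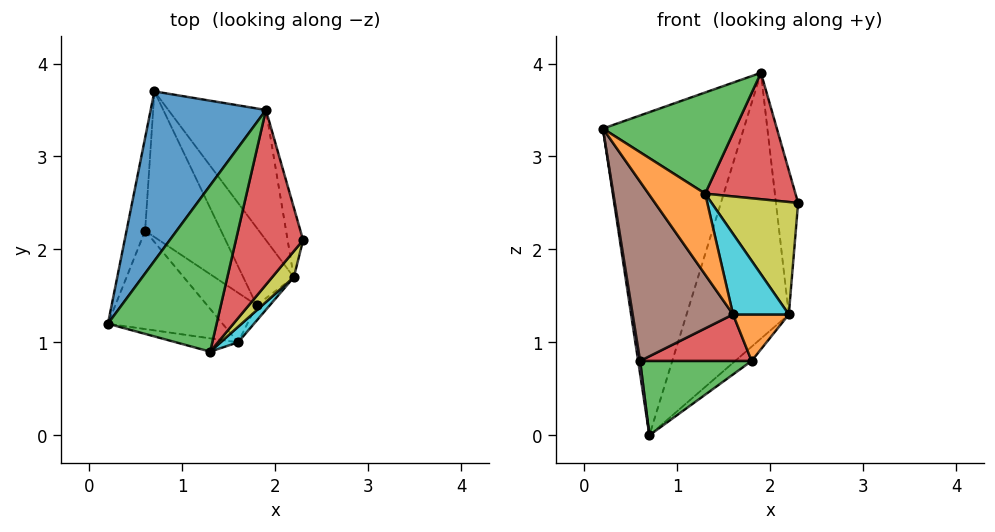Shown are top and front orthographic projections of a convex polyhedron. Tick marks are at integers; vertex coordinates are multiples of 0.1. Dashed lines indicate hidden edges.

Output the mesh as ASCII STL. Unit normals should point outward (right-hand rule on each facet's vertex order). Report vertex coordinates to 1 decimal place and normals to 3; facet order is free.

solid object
 facet normal -0.806 0.524 0.275
  outer loop
   vertex 1.9 3.5 3.9
   vertex 0.7 3.7 0.0
   vertex 0.2 1.2 3.3
  endloop
 endfacet
 facet normal -0.349 -0.925 -0.152
  outer loop
   vertex 1.3 0.9 2.6
   vertex 0.2 1.2 3.3
   vertex 1.6 1.0 1.3
  endloop
 endfacet
 facet normal 0.373 -0.482 0.793
  outer loop
   vertex 1.3 0.9 2.6
   vertex 1.9 3.5 3.9
   vertex 0.2 1.2 3.3
  endloop
 endfacet
 facet normal 0.617 -0.461 0.638
  outer loop
   vertex 1.3 0.9 2.6
   vertex 2.3 2.1 2.5
   vertex 1.9 3.5 3.9
  endloop
 endfacet
 facet normal -0.986 -0.023 -0.167
  outer loop
   vertex 0.6 2.2 0.8
   vertex 0.2 1.2 3.3
   vertex 0.7 3.7 0.0
  endloop
 endfacet
 facet normal -0.630 -0.681 -0.373
  outer loop
   vertex 0.6 2.2 0.8
   vertex 1.6 1.0 1.3
   vertex 0.2 1.2 3.3
  endloop
 endfacet
 facet normal 0.852 0.472 -0.228
  outer loop
   vertex 2.2 1.7 1.3
   vertex 1.9 3.5 3.9
   vertex 2.3 2.1 2.5
  endloop
 endfacet
 facet normal 0.845 0.481 -0.235
  outer loop
   vertex 2.2 1.7 1.3
   vertex 0.7 3.7 0.0
   vertex 1.9 3.5 3.9
  endloop
 endfacet
 facet normal 0.766 -0.626 0.145
  outer loop
   vertex 2.2 1.7 1.3
   vertex 2.3 2.1 2.5
   vertex 1.3 0.9 2.6
  endloop
 endfacet
 facet normal 0.753 -0.646 0.124
  outer loop
   vertex 2.2 1.7 1.3
   vertex 1.3 0.9 2.6
   vertex 1.6 1.0 1.3
  endloop
 endfacet
 facet normal 0.738 0.122 -0.664
  outer loop
   vertex 1.8 1.4 0.8
   vertex 0.7 3.7 0.0
   vertex 2.2 1.7 1.3
  endloop
 endfacet
 facet normal 0.742 -0.636 -0.212
  outer loop
   vertex 1.8 1.4 0.8
   vertex 2.2 1.7 1.3
   vertex 1.6 1.0 1.3
  endloop
 endfacet
 facet normal -0.290 -0.435 -0.852
  outer loop
   vertex 1.8 1.4 0.8
   vertex 0.6 2.2 0.8
   vertex 0.7 3.7 0.0
  endloop
 endfacet
 facet normal -0.415 -0.622 -0.664
  outer loop
   vertex 1.8 1.4 0.8
   vertex 1.6 1.0 1.3
   vertex 0.6 2.2 0.8
  endloop
 endfacet
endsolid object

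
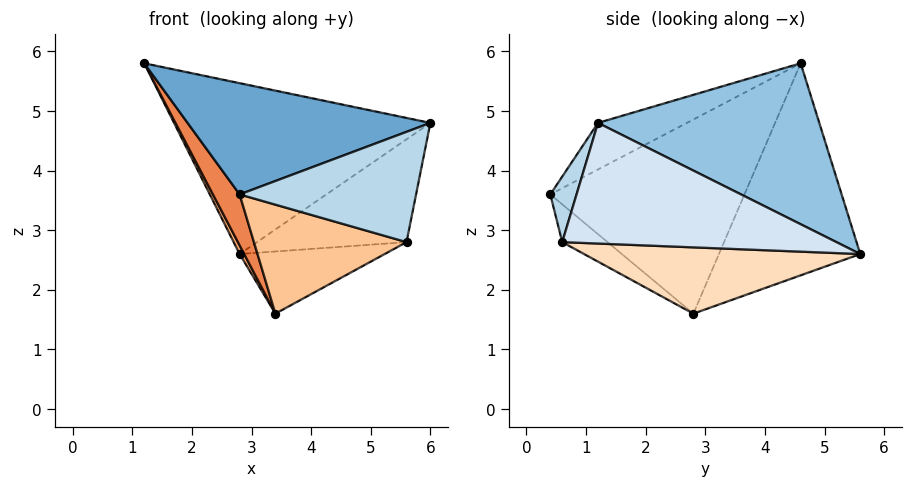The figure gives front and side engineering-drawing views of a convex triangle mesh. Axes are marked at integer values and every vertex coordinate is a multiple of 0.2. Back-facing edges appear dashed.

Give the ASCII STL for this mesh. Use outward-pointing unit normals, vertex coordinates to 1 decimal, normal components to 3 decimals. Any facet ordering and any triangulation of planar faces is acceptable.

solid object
 facet normal -0.187 -0.511 0.839
  outer loop
   vertex 2.8 0.4 3.6
   vertex 6.0 1.2 4.8
   vertex 1.2 4.6 5.8
  endloop
 endfacet
 facet normal 0.569 0.659 0.491
  outer loop
   vertex 2.8 5.6 2.6
   vertex 1.2 4.6 5.8
   vertex 6.0 1.2 4.8
  endloop
 endfacet
 facet normal 0.142 -0.956 0.258
  outer loop
   vertex 5.6 0.6 2.8
   vertex 6.0 1.2 4.8
   vertex 2.8 0.4 3.6
  endloop
 endfacet
 facet normal 0.836 0.456 -0.304
  outer loop
   vertex 5.6 0.6 2.8
   vertex 2.8 5.6 2.6
   vertex 6.0 1.2 4.8
  endloop
 endfacet
 facet normal -0.900 -0.124 -0.418
  outer loop
   vertex 3.4 2.8 1.6
   vertex 2.8 0.4 3.6
   vertex 1.2 4.6 5.8
  endloop
 endfacet
 facet normal -0.890 -0.029 -0.454
  outer loop
   vertex 3.4 2.8 1.6
   vertex 1.2 4.6 5.8
   vertex 2.8 5.6 2.6
  endloop
 endfacet
 facet normal -0.179 -0.603 -0.777
  outer loop
   vertex 3.4 2.8 1.6
   vertex 5.6 0.6 2.8
   vertex 2.8 0.4 3.6
  endloop
 endfacet
 facet normal 0.701 0.368 -0.610
  outer loop
   vertex 3.4 2.8 1.6
   vertex 2.8 5.6 2.6
   vertex 5.6 0.6 2.8
  endloop
 endfacet
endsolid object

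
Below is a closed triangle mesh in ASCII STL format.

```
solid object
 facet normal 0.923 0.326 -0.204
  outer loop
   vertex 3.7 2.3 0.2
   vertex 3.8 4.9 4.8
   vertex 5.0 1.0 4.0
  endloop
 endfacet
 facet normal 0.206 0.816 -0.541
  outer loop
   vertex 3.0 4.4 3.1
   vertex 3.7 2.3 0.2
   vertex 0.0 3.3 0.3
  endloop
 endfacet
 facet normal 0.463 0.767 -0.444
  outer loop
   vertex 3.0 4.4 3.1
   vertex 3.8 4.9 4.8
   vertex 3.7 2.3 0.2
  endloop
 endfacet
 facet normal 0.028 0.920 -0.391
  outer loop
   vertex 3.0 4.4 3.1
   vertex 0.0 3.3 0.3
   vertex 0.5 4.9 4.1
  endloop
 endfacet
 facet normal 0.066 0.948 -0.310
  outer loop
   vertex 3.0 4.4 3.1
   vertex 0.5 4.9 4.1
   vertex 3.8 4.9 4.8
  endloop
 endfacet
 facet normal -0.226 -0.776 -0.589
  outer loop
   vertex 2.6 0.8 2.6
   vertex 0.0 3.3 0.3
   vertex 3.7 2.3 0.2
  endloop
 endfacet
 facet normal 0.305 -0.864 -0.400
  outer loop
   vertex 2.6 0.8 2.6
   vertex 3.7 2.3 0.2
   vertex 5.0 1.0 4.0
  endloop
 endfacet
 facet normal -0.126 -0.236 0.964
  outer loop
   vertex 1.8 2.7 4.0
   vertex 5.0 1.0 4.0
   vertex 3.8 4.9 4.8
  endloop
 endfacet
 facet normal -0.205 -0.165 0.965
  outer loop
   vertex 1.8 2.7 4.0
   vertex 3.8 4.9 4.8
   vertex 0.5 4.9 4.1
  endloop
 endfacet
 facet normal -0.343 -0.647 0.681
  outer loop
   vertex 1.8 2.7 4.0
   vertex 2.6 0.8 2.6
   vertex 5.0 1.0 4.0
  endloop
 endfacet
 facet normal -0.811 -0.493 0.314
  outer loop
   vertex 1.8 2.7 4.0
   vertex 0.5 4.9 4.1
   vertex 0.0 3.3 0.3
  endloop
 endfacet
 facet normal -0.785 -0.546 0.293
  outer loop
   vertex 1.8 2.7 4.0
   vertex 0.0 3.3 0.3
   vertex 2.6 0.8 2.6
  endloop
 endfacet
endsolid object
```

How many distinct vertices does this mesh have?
8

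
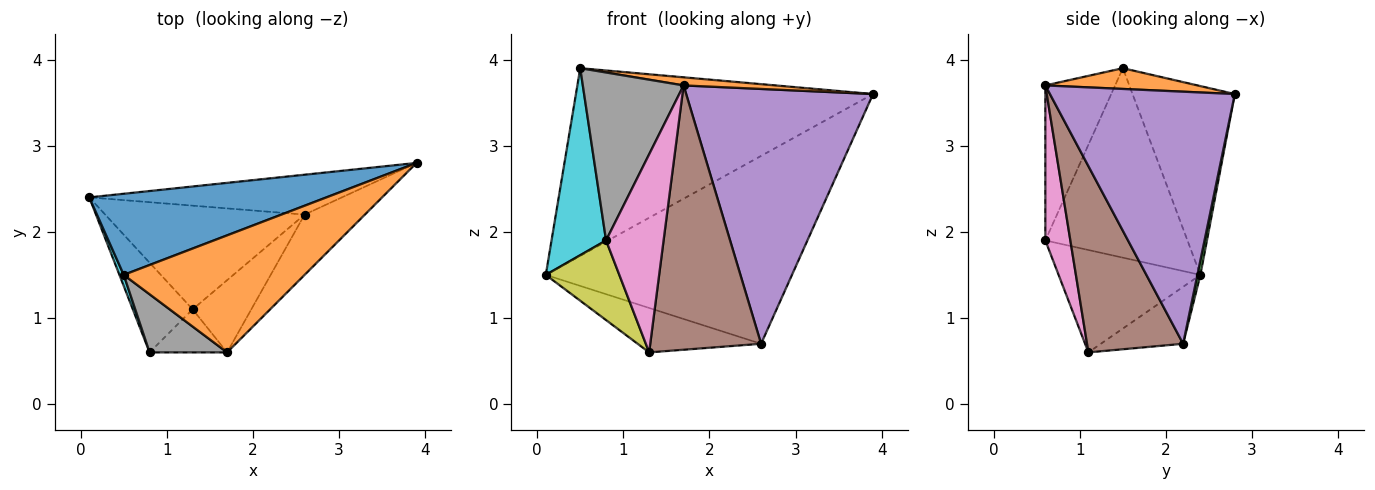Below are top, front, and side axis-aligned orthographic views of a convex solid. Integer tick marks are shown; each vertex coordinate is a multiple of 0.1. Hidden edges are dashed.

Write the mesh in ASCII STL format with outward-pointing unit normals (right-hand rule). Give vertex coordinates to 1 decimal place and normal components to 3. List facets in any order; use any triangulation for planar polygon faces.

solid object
 facet normal -0.301 0.875 0.378
  outer loop
   vertex 0.5 1.5 3.9
   vertex 3.9 2.8 3.6
   vertex 0.1 2.4 1.5
  endloop
 endfacet
 facet normal 0.114 -0.069 0.991
  outer loop
   vertex 0.5 1.5 3.9
   vertex 1.7 0.6 3.7
   vertex 3.9 2.8 3.6
  endloop
 endfacet
 facet normal 0.012 0.978 -0.208
  outer loop
   vertex 2.6 2.2 0.7
   vertex 0.1 2.4 1.5
   vertex 3.9 2.8 3.6
  endloop
 endfacet
 facet normal -0.254 0.381 -0.889
  outer loop
   vertex 2.6 2.2 0.7
   vertex 1.3 1.1 0.6
   vertex 0.1 2.4 1.5
  endloop
 endfacet
 facet normal 0.694 -0.701 -0.166
  outer loop
   vertex 2.6 2.2 0.7
   vertex 3.9 2.8 3.6
   vertex 1.7 0.6 3.7
  endloop
 endfacet
 facet normal 0.642 -0.740 -0.202
  outer loop
   vertex 2.6 2.2 0.7
   vertex 1.7 0.6 3.7
   vertex 1.3 1.1 0.6
  endloop
 endfacet
 facet normal 0.391 -0.899 -0.196
  outer loop
   vertex 0.8 0.6 1.9
   vertex 1.3 1.1 0.6
   vertex 1.7 0.6 3.7
  endloop
 endfacet
 facet normal -0.547 -0.791 0.274
  outer loop
   vertex 0.8 0.6 1.9
   vertex 1.7 0.6 3.7
   vertex 0.5 1.5 3.9
  endloop
 endfacet
 facet normal -0.788 -0.409 -0.460
  outer loop
   vertex 0.8 0.6 1.9
   vertex 0.1 2.4 1.5
   vertex 1.3 1.1 0.6
  endloop
 endfacet
 facet normal -0.933 -0.358 0.021
  outer loop
   vertex 0.8 0.6 1.9
   vertex 0.5 1.5 3.9
   vertex 0.1 2.4 1.5
  endloop
 endfacet
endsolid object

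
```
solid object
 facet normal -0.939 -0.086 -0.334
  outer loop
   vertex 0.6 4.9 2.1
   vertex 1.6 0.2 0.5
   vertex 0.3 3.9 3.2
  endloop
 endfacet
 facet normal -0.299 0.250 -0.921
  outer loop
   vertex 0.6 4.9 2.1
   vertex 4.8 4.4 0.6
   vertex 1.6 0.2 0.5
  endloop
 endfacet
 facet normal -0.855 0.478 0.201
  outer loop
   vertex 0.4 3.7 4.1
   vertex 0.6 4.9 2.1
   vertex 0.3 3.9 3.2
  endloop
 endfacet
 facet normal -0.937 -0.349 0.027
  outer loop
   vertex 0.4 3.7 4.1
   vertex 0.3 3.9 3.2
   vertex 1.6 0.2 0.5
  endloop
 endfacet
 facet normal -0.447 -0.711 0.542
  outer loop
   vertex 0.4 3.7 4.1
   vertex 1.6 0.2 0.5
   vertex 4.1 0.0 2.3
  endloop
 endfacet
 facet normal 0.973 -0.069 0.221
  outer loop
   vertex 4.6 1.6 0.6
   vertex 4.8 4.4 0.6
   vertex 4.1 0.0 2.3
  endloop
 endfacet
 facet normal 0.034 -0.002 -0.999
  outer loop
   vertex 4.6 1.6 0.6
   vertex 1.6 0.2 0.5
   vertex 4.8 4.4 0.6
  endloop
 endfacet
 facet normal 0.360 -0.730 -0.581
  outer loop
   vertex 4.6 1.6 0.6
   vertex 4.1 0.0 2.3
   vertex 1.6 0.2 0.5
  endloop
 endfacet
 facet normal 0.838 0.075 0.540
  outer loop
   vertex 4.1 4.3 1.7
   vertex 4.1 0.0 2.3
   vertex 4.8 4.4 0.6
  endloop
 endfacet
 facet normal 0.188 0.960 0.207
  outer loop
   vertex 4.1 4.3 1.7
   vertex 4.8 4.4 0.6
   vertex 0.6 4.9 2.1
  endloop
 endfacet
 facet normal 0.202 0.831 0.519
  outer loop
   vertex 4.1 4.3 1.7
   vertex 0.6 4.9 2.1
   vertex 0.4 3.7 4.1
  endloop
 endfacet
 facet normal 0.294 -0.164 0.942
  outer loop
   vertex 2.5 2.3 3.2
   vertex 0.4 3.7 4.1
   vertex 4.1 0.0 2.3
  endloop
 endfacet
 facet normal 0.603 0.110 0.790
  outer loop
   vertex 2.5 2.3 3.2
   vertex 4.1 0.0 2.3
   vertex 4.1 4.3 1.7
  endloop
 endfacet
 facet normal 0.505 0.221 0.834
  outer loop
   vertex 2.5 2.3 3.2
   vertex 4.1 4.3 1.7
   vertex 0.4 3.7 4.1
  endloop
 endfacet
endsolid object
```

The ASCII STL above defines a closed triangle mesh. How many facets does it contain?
14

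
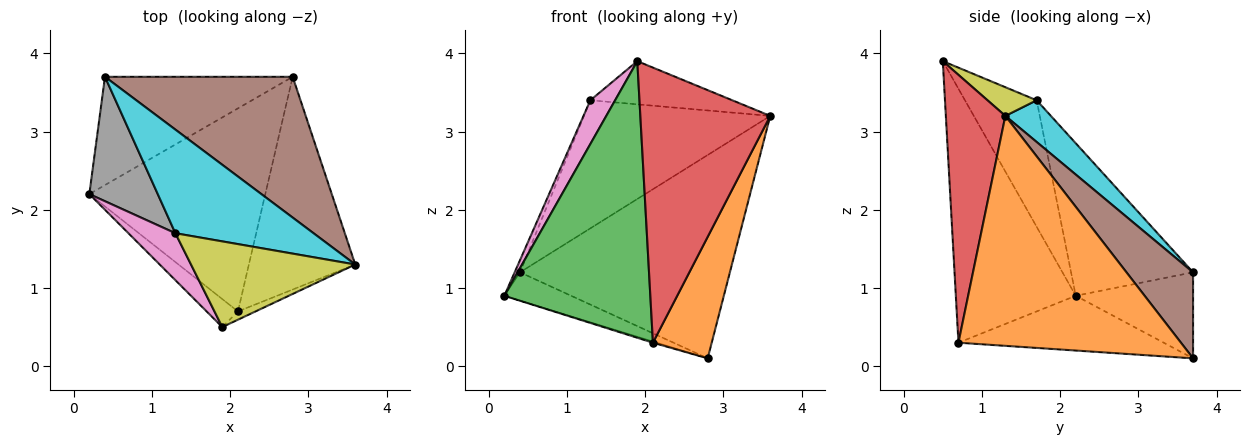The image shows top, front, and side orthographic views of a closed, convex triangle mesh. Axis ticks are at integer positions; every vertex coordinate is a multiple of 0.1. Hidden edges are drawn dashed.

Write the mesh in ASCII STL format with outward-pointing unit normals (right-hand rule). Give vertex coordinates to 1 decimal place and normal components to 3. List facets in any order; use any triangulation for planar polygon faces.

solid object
 facet normal -0.297 0.006 -0.955
  outer loop
   vertex 2.1 0.7 0.3
   vertex 0.2 2.2 0.9
   vertex 2.8 3.7 0.1
  endloop
 endfacet
 facet normal 0.883 -0.233 -0.408
  outer loop
   vertex 2.1 0.7 0.3
   vertex 2.8 3.7 0.1
   vertex 3.6 1.3 3.2
  endloop
 endfacet
 facet normal -0.633 -0.770 -0.078
  outer loop
   vertex 2.1 0.7 0.3
   vertex 1.9 0.5 3.9
   vertex 0.2 2.2 0.9
  endloop
 endfacet
 facet normal 0.416 -0.909 -0.027
  outer loop
   vertex 2.1 0.7 0.3
   vertex 3.6 1.3 3.2
   vertex 1.9 0.5 3.9
  endloop
 endfacet
 facet normal -0.405 0.231 -0.884
  outer loop
   vertex 0.4 3.7 1.2
   vertex 2.8 3.7 0.1
   vertex 0.2 2.2 0.9
  endloop
 endfacet
 facet normal 0.252 0.796 0.551
  outer loop
   vertex 0.4 3.7 1.2
   vertex 3.6 1.3 3.2
   vertex 2.8 3.7 0.1
  endloop
 endfacet
 facet normal -0.892 -0.308 0.331
  outer loop
   vertex 1.3 1.7 3.4
   vertex 0.2 2.2 0.9
   vertex 1.9 0.5 3.9
  endloop
 endfacet
 facet normal -0.912 0.040 0.409
  outer loop
   vertex 1.3 1.7 3.4
   vertex 0.4 3.7 1.2
   vertex 0.2 2.2 0.9
  endloop
 endfacet
 facet normal 0.154 0.445 0.882
  outer loop
   vertex 1.3 1.7 3.4
   vertex 1.9 0.5 3.9
   vertex 3.6 1.3 3.2
  endloop
 endfacet
 facet normal 0.187 0.764 0.618
  outer loop
   vertex 1.3 1.7 3.4
   vertex 3.6 1.3 3.2
   vertex 0.4 3.7 1.2
  endloop
 endfacet
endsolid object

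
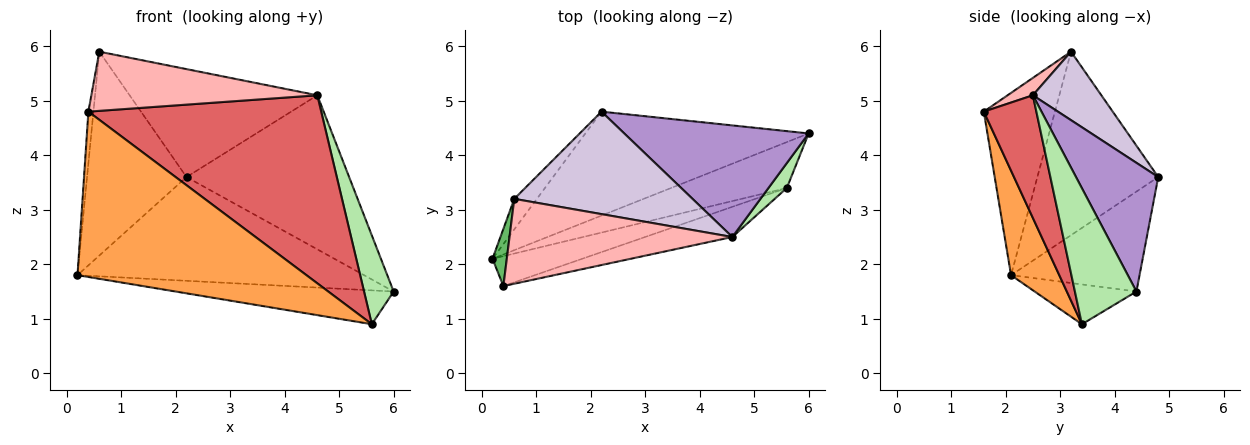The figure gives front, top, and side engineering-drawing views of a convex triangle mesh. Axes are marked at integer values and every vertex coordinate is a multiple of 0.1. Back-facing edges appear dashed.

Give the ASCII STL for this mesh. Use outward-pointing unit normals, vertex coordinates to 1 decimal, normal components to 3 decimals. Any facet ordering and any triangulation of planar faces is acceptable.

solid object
 facet normal -0.302 0.673 -0.675
  outer loop
   vertex 2.2 4.8 3.6
   vertex 6.0 4.4 1.5
   vertex 0.2 2.1 1.8
  endloop
 endfacet
 facet normal -0.267 0.572 -0.776
  outer loop
   vertex 5.6 3.4 0.9
   vertex 0.2 2.1 1.8
   vertex 6.0 4.4 1.5
  endloop
 endfacet
 facet normal 0.203 -0.964 -0.174
  outer loop
   vertex 5.6 3.4 0.9
   vertex 0.4 1.6 4.8
   vertex 0.2 2.1 1.8
  endloop
 endfacet
 facet normal -0.769 0.633 -0.095
  outer loop
   vertex 0.6 3.2 5.9
   vertex 2.2 4.8 3.6
   vertex 0.2 2.1 1.8
  endloop
 endfacet
 facet normal -0.994 0.071 0.078
  outer loop
   vertex 0.6 3.2 5.9
   vertex 0.2 2.1 1.8
   vertex 0.4 1.6 4.8
  endloop
 endfacet
 facet normal 0.895 -0.430 0.121
  outer loop
   vertex 4.6 2.5 5.1
   vertex 5.6 3.4 0.9
   vertex 6.0 4.4 1.5
  endloop
 endfacet
 facet normal 0.218 -0.964 -0.155
  outer loop
   vertex 4.6 2.5 5.1
   vertex 0.4 1.6 4.8
   vertex 5.6 3.4 0.9
  endloop
 endfacet
 facet normal 0.064 -0.571 0.819
  outer loop
   vertex 4.6 2.5 5.1
   vertex 0.6 3.2 5.9
   vertex 0.4 1.6 4.8
  endloop
 endfacet
 facet normal 0.379 0.749 0.543
  outer loop
   vertex 4.6 2.5 5.1
   vertex 6.0 4.4 1.5
   vertex 2.2 4.8 3.6
  endloop
 endfacet
 facet normal 0.256 0.701 0.666
  outer loop
   vertex 4.6 2.5 5.1
   vertex 2.2 4.8 3.6
   vertex 0.6 3.2 5.9
  endloop
 endfacet
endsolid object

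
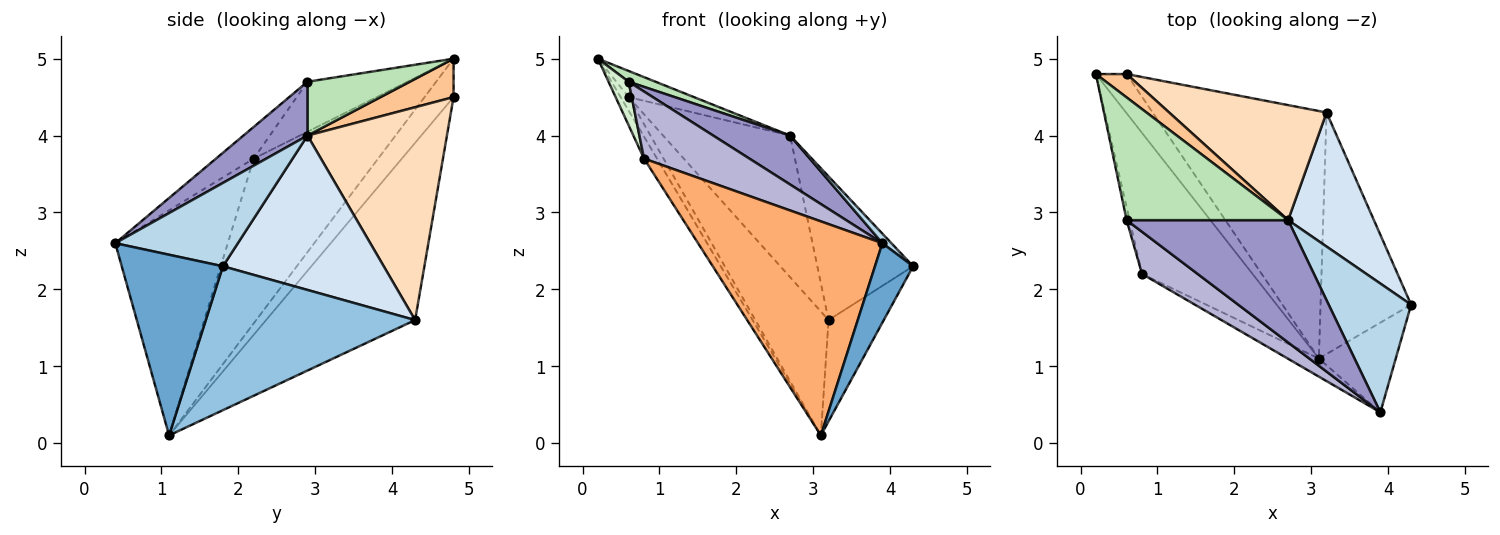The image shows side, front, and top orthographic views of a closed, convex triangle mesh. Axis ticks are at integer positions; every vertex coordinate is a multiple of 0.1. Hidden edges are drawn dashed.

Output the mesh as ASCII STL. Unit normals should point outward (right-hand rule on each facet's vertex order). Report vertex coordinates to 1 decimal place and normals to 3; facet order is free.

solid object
 facet normal 0.869 -0.328 -0.370
  outer loop
   vertex 3.1 1.1 0.1
   vertex 4.3 1.8 2.3
   vertex 3.9 0.4 2.6
  endloop
 endfacet
 facet normal 0.826 0.218 -0.520
  outer loop
   vertex 3.2 4.3 1.6
   vertex 4.3 1.8 2.3
   vertex 3.1 1.1 0.1
  endloop
 endfacet
 facet normal 0.710 -0.052 0.702
  outer loop
   vertex 2.7 2.9 4.0
   vertex 3.9 0.4 2.6
   vertex 4.3 1.8 2.3
  endloop
 endfacet
 facet normal 0.775 0.462 0.431
  outer loop
   vertex 2.7 2.9 4.0
   vertex 4.3 1.8 2.3
   vertex 3.2 4.3 1.6
  endloop
 endfacet
 facet normal -0.827 0.087 -0.555
  outer loop
   vertex 0.8 2.2 3.7
   vertex 0.2 4.8 5.0
   vertex 3.1 1.1 0.1
  endloop
 endfacet
 facet normal -0.520 -0.851 -0.072
  outer loop
   vertex 0.8 2.2 3.7
   vertex 3.1 1.1 0.1
   vertex 3.9 0.4 2.6
  endloop
 endfacet
 facet normal 0.640 0.573 0.512
  outer loop
   vertex 0.6 4.8 4.5
   vertex 0.2 4.8 5.0
   vertex 2.7 2.9 4.0
  endloop
 endfacet
 facet normal 0.649 0.591 0.480
  outer loop
   vertex 0.6 4.8 4.5
   vertex 2.7 2.9 4.0
   vertex 3.2 4.3 1.6
  endloop
 endfacet
 facet normal -0.763 0.210 -0.611
  outer loop
   vertex 0.6 4.8 4.5
   vertex 3.1 1.1 0.1
   vertex 0.2 4.8 5.0
  endloop
 endfacet
 facet normal -0.674 0.331 -0.661
  outer loop
   vertex 0.6 4.8 4.5
   vertex 3.2 4.3 1.6
   vertex 3.1 1.1 0.1
  endloop
 endfacet
 facet normal 0.315 -0.083 0.945
  outer loop
   vertex 0.6 2.9 4.7
   vertex 2.7 2.9 4.0
   vertex 0.2 4.8 5.0
  endloop
 endfacet
 facet normal -0.979 -0.197 -0.058
  outer loop
   vertex 0.6 2.9 4.7
   vertex 0.2 4.8 5.0
   vertex 0.8 2.2 3.7
  endloop
 endfacet
 facet normal 0.296 -0.355 0.887
  outer loop
   vertex 0.6 2.9 4.7
   vertex 3.9 0.4 2.6
   vertex 2.7 2.9 4.0
  endloop
 endfacet
 facet normal -0.290 -0.810 0.509
  outer loop
   vertex 0.6 2.9 4.7
   vertex 0.8 2.2 3.7
   vertex 3.9 0.4 2.6
  endloop
 endfacet
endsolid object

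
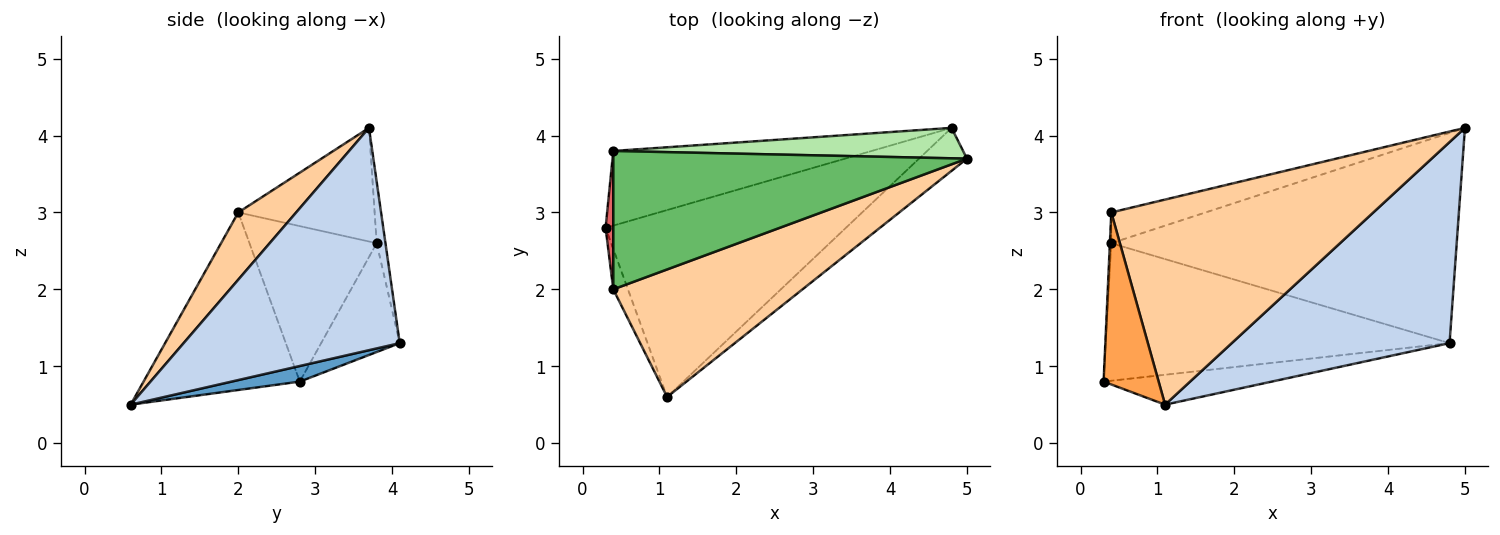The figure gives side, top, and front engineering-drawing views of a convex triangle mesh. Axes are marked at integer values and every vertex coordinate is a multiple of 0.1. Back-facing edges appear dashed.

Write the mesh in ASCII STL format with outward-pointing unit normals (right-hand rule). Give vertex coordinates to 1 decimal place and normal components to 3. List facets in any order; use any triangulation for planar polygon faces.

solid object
 facet normal 0.064 0.158 -0.985
  outer loop
   vertex 4.8 4.1 1.3
   vertex 1.1 0.6 0.5
   vertex 0.3 2.8 0.8
  endloop
 endfacet
 facet normal 0.696 -0.702 -0.150
  outer loop
   vertex 4.8 4.1 1.3
   vertex 5.0 3.7 4.1
   vertex 1.1 0.6 0.5
  endloop
 endfacet
 facet normal -0.940 -0.331 -0.078
  outer loop
   vertex 0.4 2.0 3.0
   vertex 0.3 2.8 0.8
   vertex 1.1 0.6 0.5
  endloop
 endfacet
 facet normal 0.184 -0.835 0.519
  outer loop
   vertex 0.4 2.0 3.0
   vertex 1.1 0.6 0.5
   vertex 5.0 3.7 4.1
  endloop
 endfacet
 facet normal -0.299 0.207 0.931
  outer loop
   vertex 0.4 3.8 2.6
   vertex 0.4 2.0 3.0
   vertex 5.0 3.7 4.1
  endloop
 endfacet
 facet normal -0.025 0.989 0.143
  outer loop
   vertex 0.4 3.8 2.6
   vertex 5.0 3.7 4.1
   vertex 4.8 4.1 1.3
  endloop
 endfacet
 facet normal -0.999 0.011 0.049
  outer loop
   vertex 0.4 3.8 2.6
   vertex 0.3 2.8 0.8
   vertex 0.4 2.0 3.0
  endloop
 endfacet
 facet normal -0.197 0.862 -0.468
  outer loop
   vertex 0.4 3.8 2.6
   vertex 4.8 4.1 1.3
   vertex 0.3 2.8 0.8
  endloop
 endfacet
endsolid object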